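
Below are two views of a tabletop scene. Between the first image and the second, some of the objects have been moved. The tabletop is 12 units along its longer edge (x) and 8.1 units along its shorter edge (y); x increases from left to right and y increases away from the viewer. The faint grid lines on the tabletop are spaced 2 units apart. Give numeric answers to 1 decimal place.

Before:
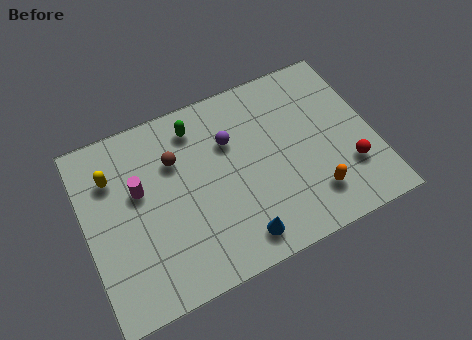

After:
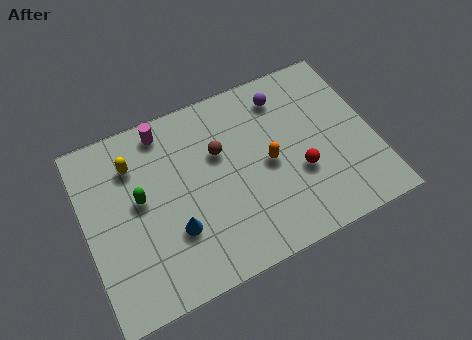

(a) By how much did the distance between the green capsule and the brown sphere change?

+2.0

Before: roughly 1.5 units apart; after: 3.5. That's 2.0 units further apart.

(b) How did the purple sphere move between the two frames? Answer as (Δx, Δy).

(2.4, 1.1)

The purple sphere started near (6.2, 5.5) and ended near (8.6, 6.6).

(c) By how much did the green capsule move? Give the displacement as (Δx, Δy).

(-2.6, -2.2)

From the two frames, the green capsule sits at roughly (4.9, 6.7) before and (2.3, 4.5) after.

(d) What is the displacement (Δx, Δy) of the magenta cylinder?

(1.3, 2.2)

The magenta cylinder was at about (2.3, 4.9) and moved to about (3.6, 7.1).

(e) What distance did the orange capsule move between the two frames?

2.6

From (9.2, 1.8) to (7.6, 3.9), the orange capsule covered √(1.6² + 2.1²) ≈ 2.6 units.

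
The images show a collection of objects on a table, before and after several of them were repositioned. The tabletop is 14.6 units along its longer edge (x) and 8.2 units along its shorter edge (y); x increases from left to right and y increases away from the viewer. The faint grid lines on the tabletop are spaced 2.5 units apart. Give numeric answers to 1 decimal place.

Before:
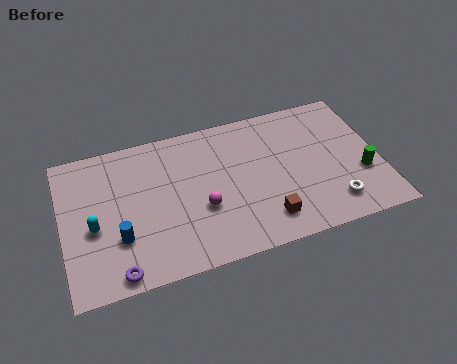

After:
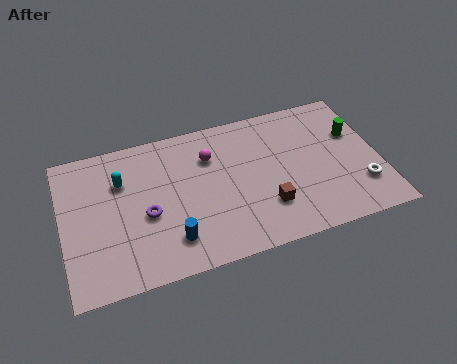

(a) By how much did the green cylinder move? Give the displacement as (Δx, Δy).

(-0.1, 2.4)

The green cylinder started near (13.7, 2.9) and ended near (13.6, 5.3).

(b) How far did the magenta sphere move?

2.9

The magenta sphere moved from about (6.3, 3.1) to (6.9, 5.9), a distance of √(0.6² + 2.8²) ≈ 2.9.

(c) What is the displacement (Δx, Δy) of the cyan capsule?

(1.4, 2.2)

The cyan capsule was at about (1.4, 3.5) and moved to about (2.8, 5.7).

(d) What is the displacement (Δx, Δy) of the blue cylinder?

(2.3, -0.8)

From the two frames, the blue cylinder sits at roughly (2.5, 2.6) before and (4.8, 1.8) after.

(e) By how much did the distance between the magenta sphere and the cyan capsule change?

-0.8

They were about 4.9 units apart before and 4.1 after — 0.8 units closer together.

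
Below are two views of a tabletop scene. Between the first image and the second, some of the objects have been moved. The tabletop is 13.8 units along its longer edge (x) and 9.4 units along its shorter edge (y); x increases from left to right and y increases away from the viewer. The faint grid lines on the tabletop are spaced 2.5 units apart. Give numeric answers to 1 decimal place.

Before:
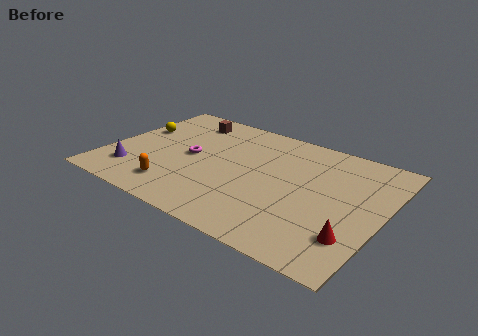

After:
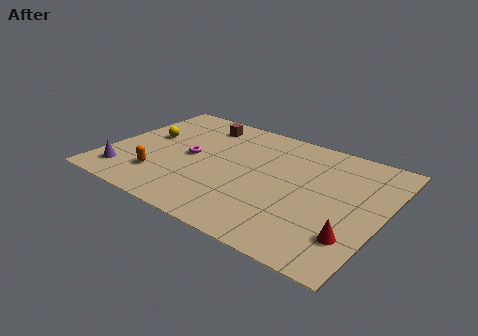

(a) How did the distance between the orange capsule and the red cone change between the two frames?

+0.9

The distance was about 8.8 in the first image and 9.7 in the second, so they moved 0.9 units further apart.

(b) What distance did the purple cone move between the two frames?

0.5

The purple cone moved from about (1.6, 2.1) to (1.3, 1.7), a distance of √(0.3² + 0.4²) ≈ 0.5.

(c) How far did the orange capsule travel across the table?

1.0

From (3.9, 1.8) to (3.0, 2.3), the orange capsule covered √(0.9² + 0.5²) ≈ 1.0 units.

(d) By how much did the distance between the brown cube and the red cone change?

-0.7

They were about 10.9 units apart before and 10.2 after — 0.7 units closer together.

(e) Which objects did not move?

the magenta torus and the red cone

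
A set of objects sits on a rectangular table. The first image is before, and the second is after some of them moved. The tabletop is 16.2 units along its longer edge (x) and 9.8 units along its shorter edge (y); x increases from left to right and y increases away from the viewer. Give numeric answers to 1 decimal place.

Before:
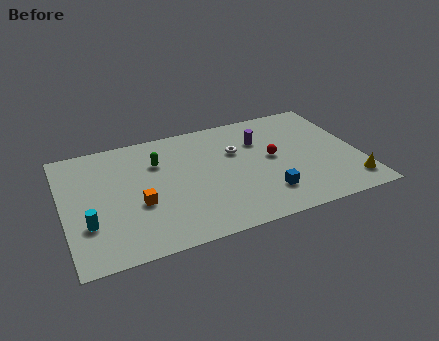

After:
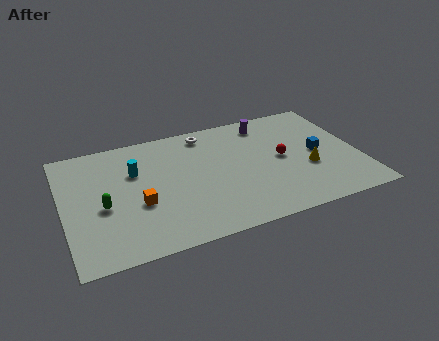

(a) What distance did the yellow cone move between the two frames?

2.9

The yellow cone moved from about (15.4, 1.7) to (13.3, 3.7), a distance of √(2.1² + 2.0²) ≈ 2.9.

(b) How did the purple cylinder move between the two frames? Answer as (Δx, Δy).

(0.5, 1.4)

The purple cylinder started near (11.0, 6.9) and ended near (11.5, 8.3).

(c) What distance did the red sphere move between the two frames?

0.5

From (11.5, 5.2) to (12.0, 5.0), the red sphere covered √(0.5² + 0.2²) ≈ 0.5 units.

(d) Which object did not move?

the orange cube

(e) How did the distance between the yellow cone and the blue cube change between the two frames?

-3.3

The distance was about 4.6 in the first image and 1.3 in the second, so they moved 3.3 units closer together.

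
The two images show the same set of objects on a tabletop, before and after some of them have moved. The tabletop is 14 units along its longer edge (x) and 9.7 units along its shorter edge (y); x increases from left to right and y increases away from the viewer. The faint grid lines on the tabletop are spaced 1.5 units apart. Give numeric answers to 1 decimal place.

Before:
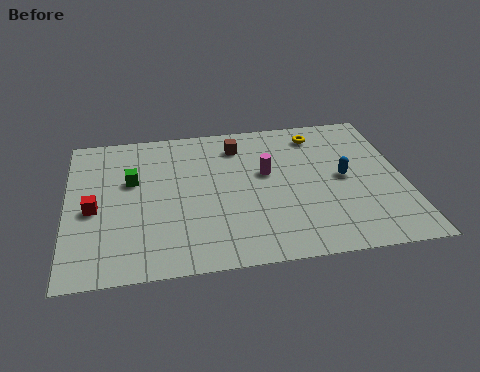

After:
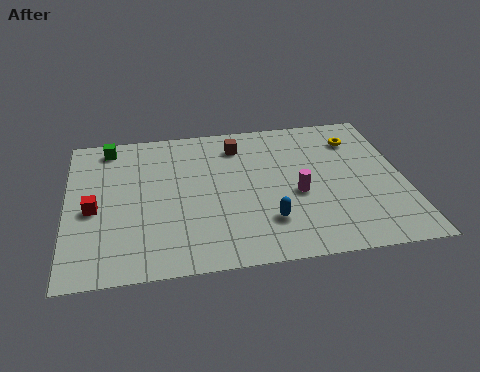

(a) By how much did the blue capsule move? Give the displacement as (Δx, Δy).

(-3.3, -2.4)

The blue capsule was at about (11.5, 4.9) and moved to about (8.2, 2.5).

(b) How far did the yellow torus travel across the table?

1.7

From (10.6, 8.1) to (12.2, 7.5), the yellow torus covered √(1.6² + 0.6²) ≈ 1.7 units.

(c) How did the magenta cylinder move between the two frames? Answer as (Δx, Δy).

(1.2, -1.6)

From the two frames, the magenta cylinder sits at roughly (8.3, 5.7) before and (9.5, 4.1) after.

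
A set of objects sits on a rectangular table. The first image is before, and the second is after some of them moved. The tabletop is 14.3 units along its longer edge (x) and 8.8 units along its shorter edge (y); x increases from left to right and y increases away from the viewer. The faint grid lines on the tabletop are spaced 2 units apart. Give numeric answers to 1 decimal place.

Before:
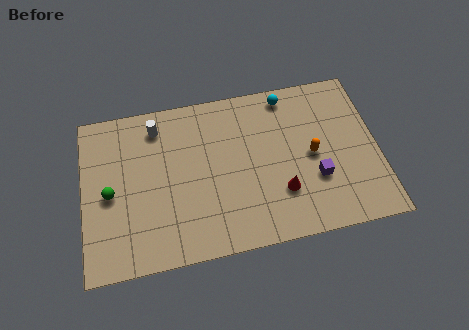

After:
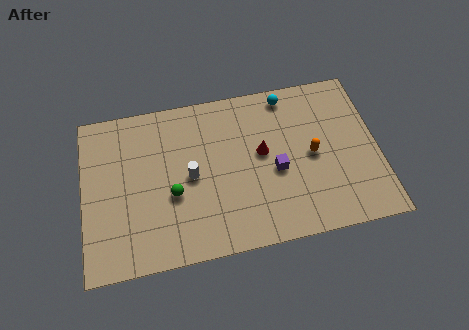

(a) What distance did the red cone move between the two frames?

2.4

From (9.5, 2.6) to (8.7, 4.9), the red cone covered √(0.8² + 2.3²) ≈ 2.4 units.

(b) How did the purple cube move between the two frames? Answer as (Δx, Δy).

(-1.9, 0.8)

The purple cube started near (11.2, 3.0) and ended near (9.3, 3.8).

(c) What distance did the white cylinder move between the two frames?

3.4

The white cylinder moved from about (3.7, 7.3) to (5.2, 4.3), a distance of √(1.5² + 3.0²) ≈ 3.4.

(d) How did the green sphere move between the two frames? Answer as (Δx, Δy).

(3.0, -0.6)

The green sphere was at about (1.3, 4.1) and moved to about (4.3, 3.5).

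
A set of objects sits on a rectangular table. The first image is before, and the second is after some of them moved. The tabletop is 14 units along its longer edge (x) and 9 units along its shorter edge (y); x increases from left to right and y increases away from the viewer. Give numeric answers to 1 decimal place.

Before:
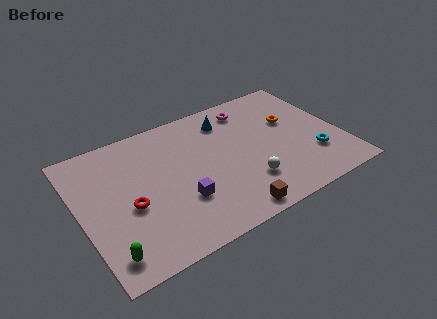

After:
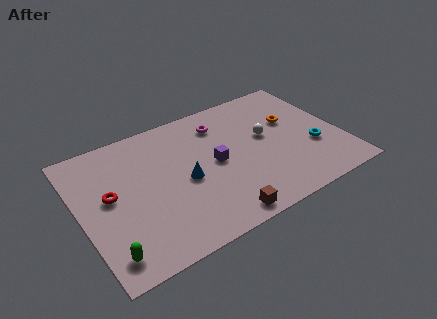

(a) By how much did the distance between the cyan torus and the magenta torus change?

+0.4

Before: roughly 5.6 units apart; after: 6.0. That's 0.4 units further apart.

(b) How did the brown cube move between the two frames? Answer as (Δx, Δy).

(-0.6, 0.0)

The brown cube started near (7.4, 0.9) and ended near (6.8, 0.9).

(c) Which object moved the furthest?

the blue cone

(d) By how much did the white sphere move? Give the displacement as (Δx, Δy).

(1.5, 2.7)

The white sphere was at about (8.6, 2.4) and moved to about (10.1, 5.1).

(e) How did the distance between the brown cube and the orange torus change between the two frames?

+0.4

Before: roughly 6.3 units apart; after: 6.7. That's 0.4 units further apart.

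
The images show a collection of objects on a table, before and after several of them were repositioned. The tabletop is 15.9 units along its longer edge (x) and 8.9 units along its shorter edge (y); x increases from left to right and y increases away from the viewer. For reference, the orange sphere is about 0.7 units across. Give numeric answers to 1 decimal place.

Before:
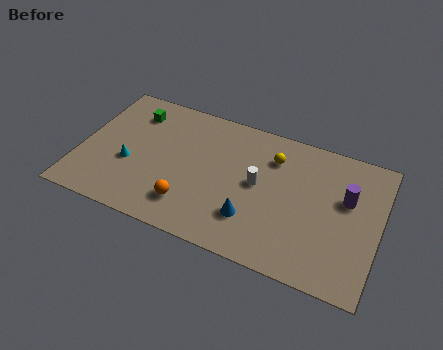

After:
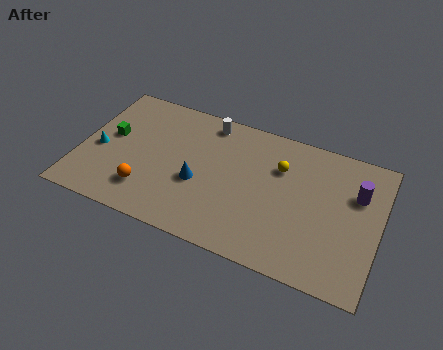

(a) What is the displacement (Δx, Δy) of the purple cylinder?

(0.5, 0.5)

The purple cylinder started near (14.1, 5.5) and ended near (14.6, 6.0).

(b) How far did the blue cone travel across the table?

3.2

From (9.4, 2.4) to (6.4, 3.6), the blue cone covered √(3.0² + 1.2²) ≈ 3.2 units.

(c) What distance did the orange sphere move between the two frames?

2.3

From (6.1, 2.0) to (3.8, 2.1), the orange sphere covered √(2.3² + 0.1²) ≈ 2.3 units.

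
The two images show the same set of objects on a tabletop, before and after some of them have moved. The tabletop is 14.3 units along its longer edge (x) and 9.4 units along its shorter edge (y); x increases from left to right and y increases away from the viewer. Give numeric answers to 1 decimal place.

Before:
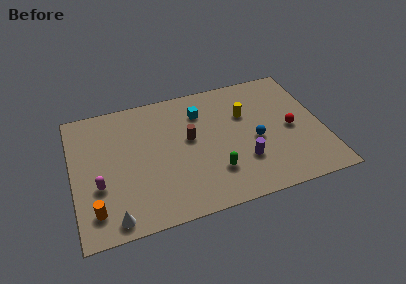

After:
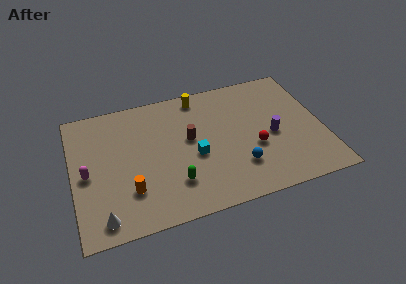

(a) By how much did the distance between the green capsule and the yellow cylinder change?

+1.9

The distance was about 4.3 in the first image and 6.2 in the second, so they moved 1.9 units further apart.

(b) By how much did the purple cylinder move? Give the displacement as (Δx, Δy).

(1.8, 1.4)

The purple cylinder started near (9.6, 2.8) and ended near (11.4, 4.2).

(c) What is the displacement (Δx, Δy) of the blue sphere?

(-1.1, -1.6)

The blue sphere started near (10.4, 4.1) and ended near (9.3, 2.5).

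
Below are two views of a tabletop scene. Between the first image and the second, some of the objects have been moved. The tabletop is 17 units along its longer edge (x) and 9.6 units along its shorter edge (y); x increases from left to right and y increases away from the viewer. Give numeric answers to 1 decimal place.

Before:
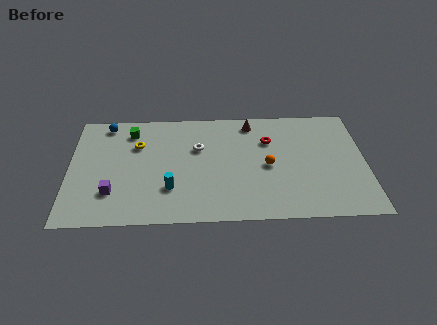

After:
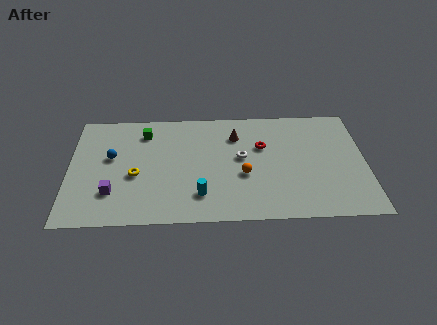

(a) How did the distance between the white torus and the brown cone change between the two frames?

-1.8

Before: roughly 3.7 units apart; after: 1.9. That's 1.8 units closer together.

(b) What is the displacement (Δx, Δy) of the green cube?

(0.8, -0.1)

The green cube started near (3.5, 7.8) and ended near (4.3, 7.7).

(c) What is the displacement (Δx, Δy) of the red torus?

(-0.4, -0.5)

From the two frames, the red torus sits at roughly (11.5, 6.7) before and (11.1, 6.2) after.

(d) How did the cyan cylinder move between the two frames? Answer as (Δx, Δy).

(1.7, -0.6)

The cyan cylinder was at about (5.8, 2.8) and moved to about (7.5, 2.2).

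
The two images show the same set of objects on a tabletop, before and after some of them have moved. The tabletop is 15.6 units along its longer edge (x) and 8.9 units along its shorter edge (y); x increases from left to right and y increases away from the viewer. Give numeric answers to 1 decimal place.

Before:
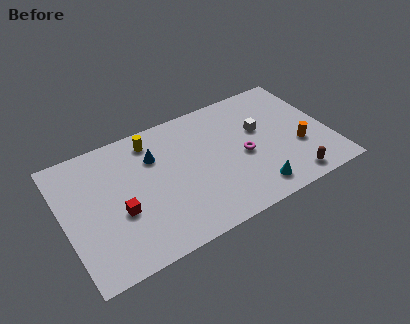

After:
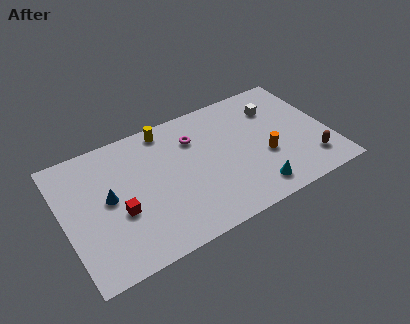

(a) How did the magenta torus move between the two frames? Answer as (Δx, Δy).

(-2.6, 2.5)

The magenta torus started near (10.5, 4.0) and ended near (7.9, 6.5).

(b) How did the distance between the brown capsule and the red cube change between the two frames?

+1.1

Before: roughly 10.1 units apart; after: 11.2. That's 1.1 units further apart.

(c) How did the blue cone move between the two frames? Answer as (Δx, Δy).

(-2.9, -1.6)

The blue cone started near (5.5, 6.3) and ended near (2.6, 4.7).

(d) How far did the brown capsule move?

1.5

The brown capsule was near (12.9, 1.1) before and (14.2, 1.9) after, so it travelled √(1.3² + 0.8²) ≈ 1.5 units.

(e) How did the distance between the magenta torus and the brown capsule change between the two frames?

+4.0

Before: roughly 3.8 units apart; after: 7.8. That's 4.0 units further apart.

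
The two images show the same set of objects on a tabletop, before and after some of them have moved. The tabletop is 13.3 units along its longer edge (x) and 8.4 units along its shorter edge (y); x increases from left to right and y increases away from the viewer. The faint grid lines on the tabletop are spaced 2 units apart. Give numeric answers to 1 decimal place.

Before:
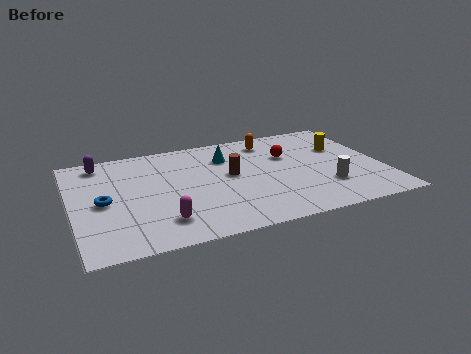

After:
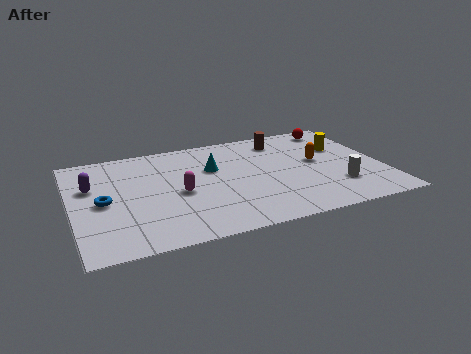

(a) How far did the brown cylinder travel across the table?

3.4

From (6.8, 4.6) to (9.3, 6.9), the brown cylinder covered √(2.5² + 2.3²) ≈ 3.4 units.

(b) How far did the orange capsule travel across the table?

3.0

The orange capsule moved from about (8.8, 7.0) to (10.6, 4.6), a distance of √(1.8² + 2.4²) ≈ 3.0.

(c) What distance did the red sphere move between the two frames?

3.0

The red sphere was near (9.4, 5.5) before and (11.8, 7.3) after, so it travelled √(2.4² + 1.8²) ≈ 3.0 units.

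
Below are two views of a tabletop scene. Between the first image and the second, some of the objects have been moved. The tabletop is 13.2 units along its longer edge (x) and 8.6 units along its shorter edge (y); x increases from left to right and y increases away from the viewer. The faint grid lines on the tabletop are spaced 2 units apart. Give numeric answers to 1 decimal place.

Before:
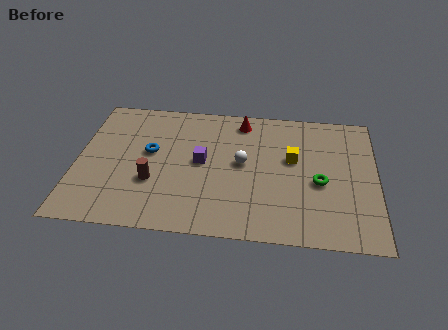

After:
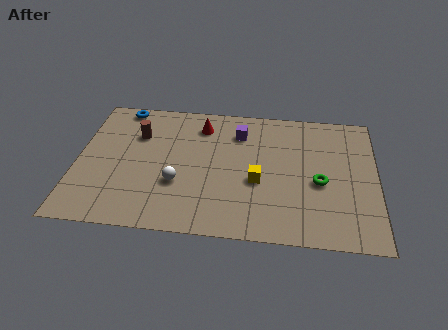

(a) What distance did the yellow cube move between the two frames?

2.2

The yellow cube was near (9.5, 5.1) before and (8.0, 3.5) after, so it travelled √(1.5² + 1.6²) ≈ 2.2 units.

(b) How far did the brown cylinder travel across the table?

3.1

The brown cylinder moved from about (3.4, 3.0) to (2.6, 6.0), a distance of √(0.8² + 3.0²) ≈ 3.1.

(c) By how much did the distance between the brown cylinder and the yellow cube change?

-0.5

The distance was about 6.5 in the first image and 6.0 in the second, so they moved 0.5 units closer together.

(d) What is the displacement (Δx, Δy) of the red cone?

(-1.8, -0.5)

The red cone was at about (7.2, 7.4) and moved to about (5.4, 6.9).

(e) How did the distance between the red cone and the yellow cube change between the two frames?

+1.0

The distance was about 3.3 in the first image and 4.3 in the second, so they moved 1.0 units further apart.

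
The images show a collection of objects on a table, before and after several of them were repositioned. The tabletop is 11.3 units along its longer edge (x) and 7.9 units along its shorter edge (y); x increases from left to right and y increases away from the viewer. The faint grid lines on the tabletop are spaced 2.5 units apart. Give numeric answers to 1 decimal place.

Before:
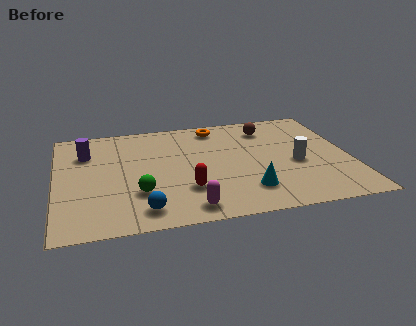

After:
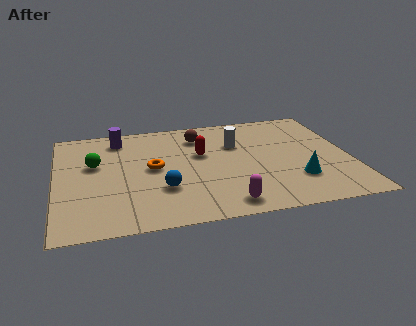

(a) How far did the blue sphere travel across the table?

1.5

From (3.2, 1.2) to (4.0, 2.5), the blue sphere covered √(0.8² + 1.3²) ≈ 1.5 units.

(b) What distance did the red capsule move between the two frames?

2.6

The red capsule moved from about (4.9, 2.3) to (5.6, 4.8), a distance of √(0.7² + 2.5²) ≈ 2.6.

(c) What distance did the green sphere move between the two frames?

2.9

The green sphere moved from about (3.1, 2.4) to (1.5, 4.8), a distance of √(1.6² + 2.4²) ≈ 2.9.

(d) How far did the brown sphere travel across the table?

2.7

The brown sphere moved from about (8.3, 6.3) to (5.6, 6.2), a distance of √(2.7² + 0.1²) ≈ 2.7.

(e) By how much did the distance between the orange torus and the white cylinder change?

-1.0

Before: roughly 4.5 units apart; after: 3.5. That's 1.0 units closer together.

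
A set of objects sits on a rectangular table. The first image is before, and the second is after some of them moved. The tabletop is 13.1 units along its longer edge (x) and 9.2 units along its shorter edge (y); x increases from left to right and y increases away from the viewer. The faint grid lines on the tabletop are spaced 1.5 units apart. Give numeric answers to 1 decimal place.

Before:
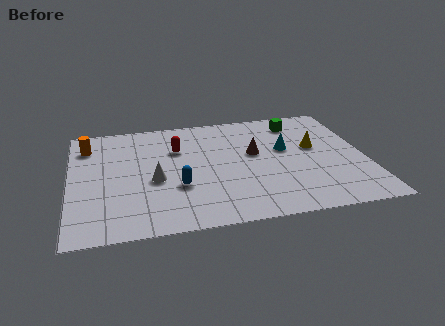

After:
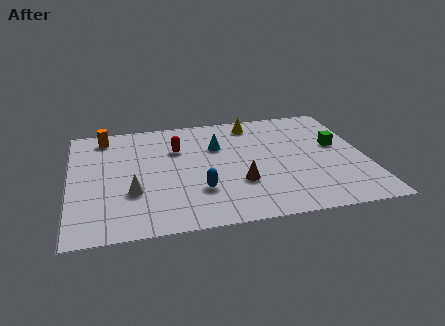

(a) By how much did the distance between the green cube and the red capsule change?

+1.5

They were about 5.7 units apart before and 7.2 after — 1.5 units further apart.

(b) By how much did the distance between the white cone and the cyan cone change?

-1.1

Before: roughly 6.1 units apart; after: 5.0. That's 1.1 units closer together.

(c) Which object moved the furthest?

the yellow cone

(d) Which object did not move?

the red capsule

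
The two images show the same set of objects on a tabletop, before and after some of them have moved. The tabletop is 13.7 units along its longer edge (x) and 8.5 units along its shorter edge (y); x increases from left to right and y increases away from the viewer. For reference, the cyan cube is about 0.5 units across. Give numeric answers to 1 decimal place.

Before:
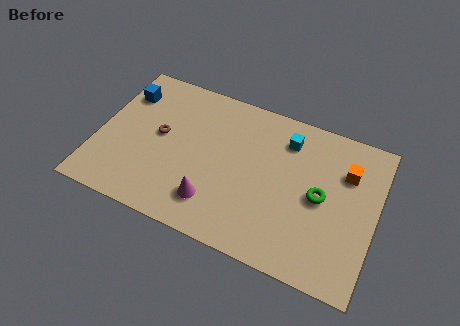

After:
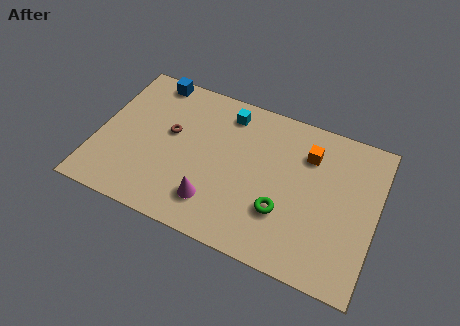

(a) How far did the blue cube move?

1.8

From (1.0, 6.4) to (2.2, 7.7), the blue cube covered √(1.2² + 1.3²) ≈ 1.8 units.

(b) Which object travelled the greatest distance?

the cyan cube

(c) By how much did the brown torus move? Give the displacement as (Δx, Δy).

(0.5, 0.3)

The brown torus was at about (3.0, 4.6) and moved to about (3.5, 4.9).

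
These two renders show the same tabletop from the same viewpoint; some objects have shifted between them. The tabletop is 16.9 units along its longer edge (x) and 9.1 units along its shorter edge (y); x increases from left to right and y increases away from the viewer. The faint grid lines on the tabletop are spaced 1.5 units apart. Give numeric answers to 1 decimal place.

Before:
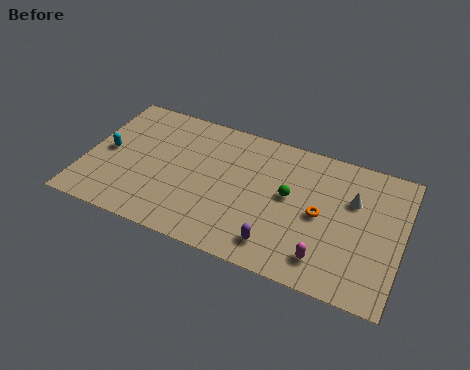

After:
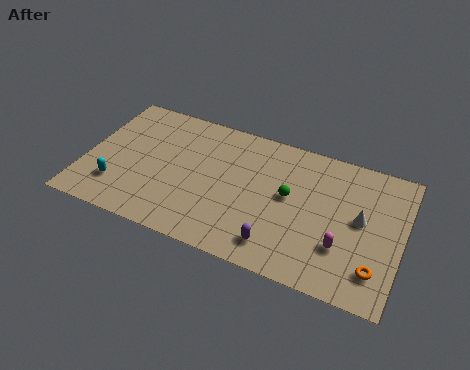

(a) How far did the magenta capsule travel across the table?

1.4

The magenta capsule moved from about (13.1, 1.7) to (13.9, 2.8), a distance of √(0.8² + 1.1²) ≈ 1.4.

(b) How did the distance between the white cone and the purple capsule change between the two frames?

-0.4

Before: roughly 5.7 units apart; after: 5.3. That's 0.4 units closer together.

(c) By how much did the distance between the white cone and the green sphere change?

+0.4

They were about 3.4 units apart before and 3.8 after — 0.4 units further apart.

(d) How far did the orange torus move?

3.9

From (12.6, 4.4) to (15.7, 2.0), the orange torus covered √(3.1² + 2.4²) ≈ 3.9 units.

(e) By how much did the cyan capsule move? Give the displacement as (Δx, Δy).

(0.8, -2.2)

The cyan capsule started near (1.1, 4.5) and ended near (1.9, 2.3).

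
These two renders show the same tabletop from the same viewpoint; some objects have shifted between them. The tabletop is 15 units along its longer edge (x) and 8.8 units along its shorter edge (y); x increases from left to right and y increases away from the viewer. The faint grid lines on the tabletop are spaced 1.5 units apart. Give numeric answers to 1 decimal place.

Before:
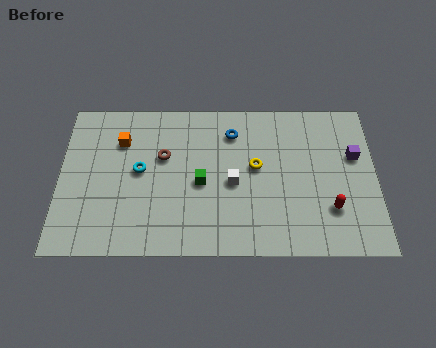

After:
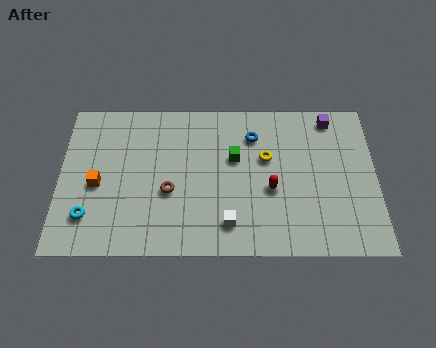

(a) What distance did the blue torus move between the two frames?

1.0

The blue torus moved from about (8.2, 6.9) to (9.2, 6.7), a distance of √(1.0² + 0.2²) ≈ 1.0.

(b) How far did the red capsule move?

3.0

The red capsule was near (12.8, 2.5) before and (10.0, 3.6) after, so it travelled √(2.8² + 1.1²) ≈ 3.0 units.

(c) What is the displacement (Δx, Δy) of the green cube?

(1.6, 1.4)

The green cube was at about (6.7, 4.0) and moved to about (8.3, 5.4).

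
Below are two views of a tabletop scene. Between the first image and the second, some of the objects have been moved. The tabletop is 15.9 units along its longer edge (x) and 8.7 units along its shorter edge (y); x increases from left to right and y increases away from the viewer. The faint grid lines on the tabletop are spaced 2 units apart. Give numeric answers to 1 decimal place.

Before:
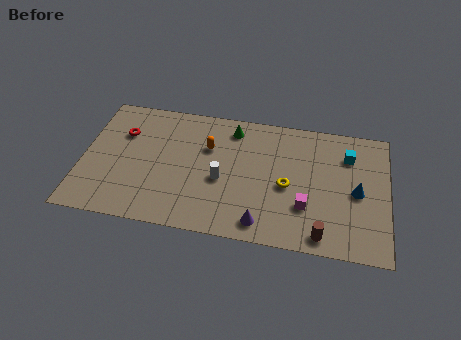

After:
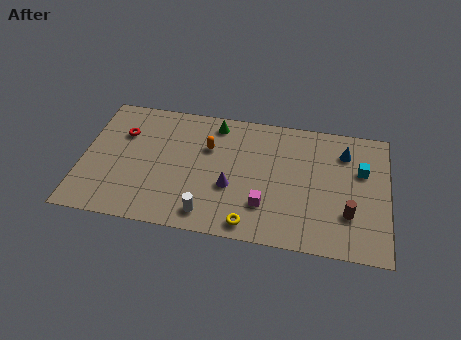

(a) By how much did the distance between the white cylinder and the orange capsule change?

+2.3

Before: roughly 2.2 units apart; after: 4.5. That's 2.3 units further apart.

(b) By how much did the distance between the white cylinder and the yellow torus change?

-1.2

Before: roughly 3.4 units apart; after: 2.2. That's 1.2 units closer together.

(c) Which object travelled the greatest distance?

the yellow torus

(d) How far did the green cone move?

0.9

The green cone moved from about (7.7, 7.3) to (6.8, 7.5), a distance of √(0.9² + 0.2²) ≈ 0.9.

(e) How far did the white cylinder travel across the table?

2.5

From (7.3, 3.7) to (6.7, 1.3), the white cylinder covered √(0.6² + 2.4²) ≈ 2.5 units.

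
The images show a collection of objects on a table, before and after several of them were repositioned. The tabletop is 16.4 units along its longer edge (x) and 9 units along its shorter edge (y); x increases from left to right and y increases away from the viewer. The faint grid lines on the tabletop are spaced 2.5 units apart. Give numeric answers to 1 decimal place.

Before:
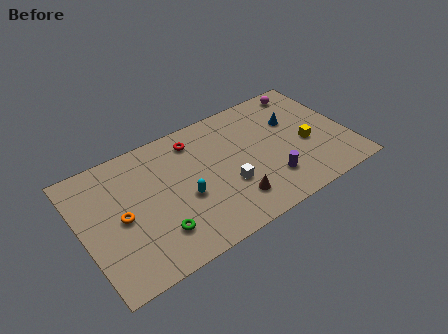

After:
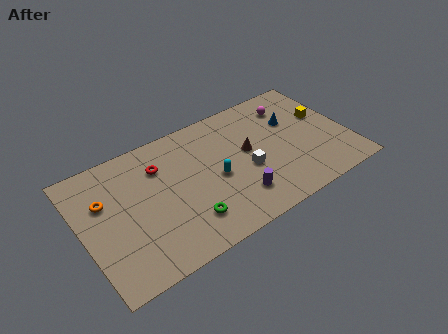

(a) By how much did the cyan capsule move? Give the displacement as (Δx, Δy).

(2.0, 0.4)

The cyan capsule started near (6.1, 3.7) and ended near (8.1, 4.1).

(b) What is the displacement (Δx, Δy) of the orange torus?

(-0.8, 1.6)

The orange torus was at about (2.3, 4.3) and moved to about (1.5, 5.9).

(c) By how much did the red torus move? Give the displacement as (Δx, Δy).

(-2.3, -0.8)

From the two frames, the red torus sits at roughly (7.3, 7.4) before and (5.0, 6.6) after.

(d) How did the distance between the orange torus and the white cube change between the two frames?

+2.3

The distance was about 6.5 in the first image and 8.8 in the second, so they moved 2.3 units further apart.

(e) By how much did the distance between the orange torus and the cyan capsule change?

+3.0

The distance was about 3.8 in the first image and 6.8 in the second, so they moved 3.0 units further apart.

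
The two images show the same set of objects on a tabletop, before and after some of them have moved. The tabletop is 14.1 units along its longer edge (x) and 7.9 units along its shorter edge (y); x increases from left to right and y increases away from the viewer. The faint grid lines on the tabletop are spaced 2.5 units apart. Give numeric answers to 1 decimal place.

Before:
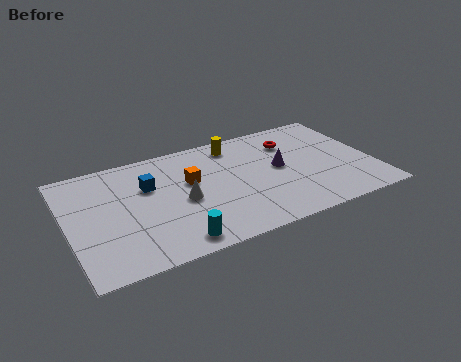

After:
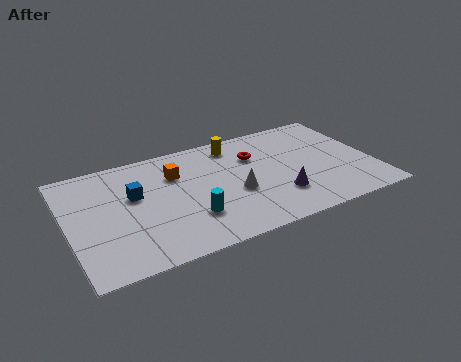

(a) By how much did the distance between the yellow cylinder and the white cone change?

-0.7

Before: roughly 4.2 units apart; after: 3.5. That's 0.7 units closer together.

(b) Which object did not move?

the yellow cylinder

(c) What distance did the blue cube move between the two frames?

0.8

The blue cube was near (3.8, 5.2) before and (3.1, 4.8) after, so it travelled √(0.7² + 0.4²) ≈ 0.8 units.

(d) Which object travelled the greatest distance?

the white cone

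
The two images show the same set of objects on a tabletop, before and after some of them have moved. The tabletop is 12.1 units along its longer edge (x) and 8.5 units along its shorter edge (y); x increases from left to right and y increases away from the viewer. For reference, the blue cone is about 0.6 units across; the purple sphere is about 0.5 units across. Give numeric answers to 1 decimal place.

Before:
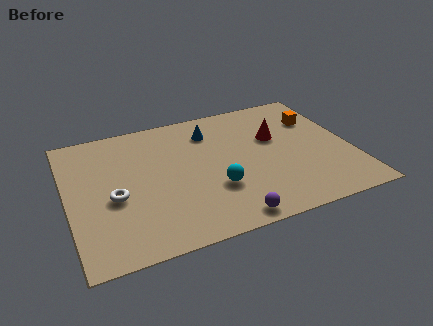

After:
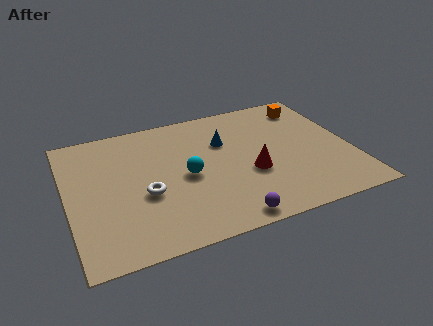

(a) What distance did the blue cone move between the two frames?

1.0

From (6.3, 6.6) to (6.8, 5.7), the blue cone covered √(0.5² + 0.9²) ≈ 1.0 units.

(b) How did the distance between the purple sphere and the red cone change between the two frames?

-2.4

They were about 5.2 units apart before and 2.8 after — 2.4 units closer together.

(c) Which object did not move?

the purple sphere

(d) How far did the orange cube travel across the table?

1.0

From (10.9, 6.0) to (10.7, 7.0), the orange cube covered √(0.2² + 1.0²) ≈ 1.0 units.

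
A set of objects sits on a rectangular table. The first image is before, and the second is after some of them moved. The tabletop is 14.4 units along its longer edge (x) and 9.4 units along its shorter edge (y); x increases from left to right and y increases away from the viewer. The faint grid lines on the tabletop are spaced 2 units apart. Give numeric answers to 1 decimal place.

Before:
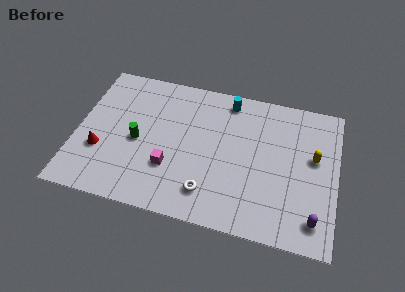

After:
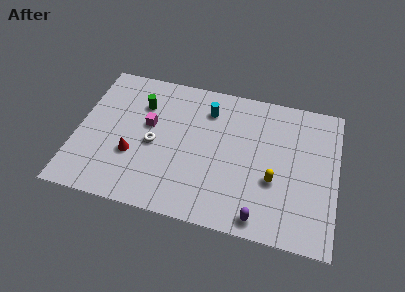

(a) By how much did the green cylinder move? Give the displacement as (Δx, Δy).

(0.0, 2.5)

The green cylinder started near (3.4, 4.3) and ended near (3.4, 6.8).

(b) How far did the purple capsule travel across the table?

3.0

The purple capsule moved from about (13.3, 1.6) to (10.4, 1.0), a distance of √(2.9² + 0.6²) ≈ 3.0.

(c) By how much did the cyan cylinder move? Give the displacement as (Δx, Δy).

(-1.1, -0.9)

From the two frames, the cyan cylinder sits at roughly (8.2, 8.2) before and (7.1, 7.3) after.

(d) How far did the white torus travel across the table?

4.0

From (7.5, 1.9) to (4.3, 4.3), the white torus covered √(3.2² + 2.4²) ≈ 4.0 units.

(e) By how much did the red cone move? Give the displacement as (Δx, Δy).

(1.8, 0.1)

The red cone was at about (1.4, 3.2) and moved to about (3.2, 3.3).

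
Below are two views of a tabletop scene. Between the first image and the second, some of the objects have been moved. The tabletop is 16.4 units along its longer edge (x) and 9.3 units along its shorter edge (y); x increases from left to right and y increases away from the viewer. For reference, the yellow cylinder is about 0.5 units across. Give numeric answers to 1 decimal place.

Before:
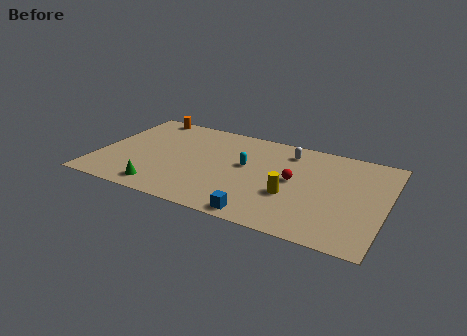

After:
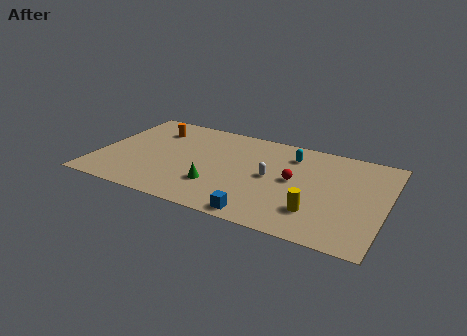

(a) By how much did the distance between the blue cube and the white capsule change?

-2.9

The distance was about 6.7 in the first image and 3.8 in the second, so they moved 2.9 units closer together.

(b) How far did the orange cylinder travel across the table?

1.6

From (2.1, 8.5) to (2.8, 7.1), the orange cylinder covered √(0.7² + 1.4²) ≈ 1.6 units.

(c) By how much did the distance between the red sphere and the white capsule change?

-1.5

Before: roughly 2.8 units apart; after: 1.3. That's 1.5 units closer together.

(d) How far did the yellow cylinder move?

1.8

The yellow cylinder moved from about (11.2, 3.4) to (12.7, 2.4), a distance of √(1.5² + 1.0²) ≈ 1.8.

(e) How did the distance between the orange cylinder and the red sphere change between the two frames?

-1.1

They were about 9.8 units apart before and 8.7 after — 1.1 units closer together.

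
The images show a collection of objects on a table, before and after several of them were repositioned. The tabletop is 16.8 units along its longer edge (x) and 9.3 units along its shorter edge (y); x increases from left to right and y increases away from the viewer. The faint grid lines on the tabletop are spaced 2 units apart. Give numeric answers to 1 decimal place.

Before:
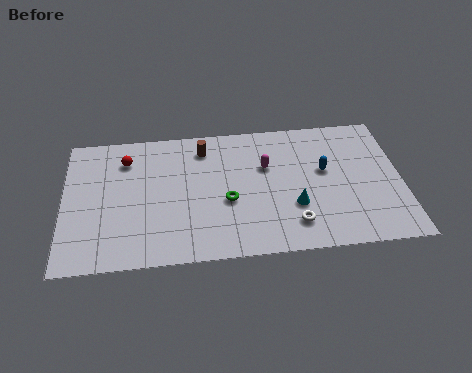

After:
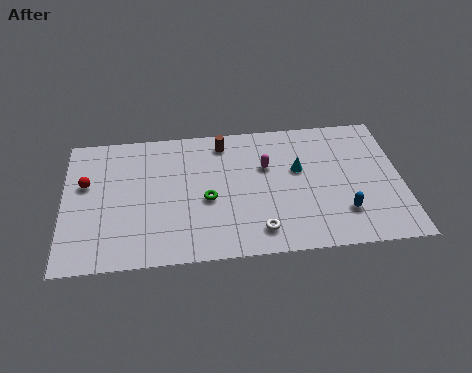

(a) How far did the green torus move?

1.0

The green torus was near (8.1, 3.8) before and (7.1, 4.0) after, so it travelled √(1.0² + 0.2²) ≈ 1.0 units.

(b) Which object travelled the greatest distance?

the blue capsule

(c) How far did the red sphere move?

2.5

From (3.1, 7.2) to (1.1, 5.7), the red sphere covered √(2.0² + 1.5²) ≈ 2.5 units.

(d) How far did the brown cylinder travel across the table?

1.0

From (7.0, 7.6) to (8.0, 7.9), the brown cylinder covered √(1.0² + 0.3²) ≈ 1.0 units.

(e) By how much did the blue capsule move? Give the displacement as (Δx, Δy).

(0.8, -3.0)

From the two frames, the blue capsule sits at roughly (13.0, 5.4) before and (13.8, 2.4) after.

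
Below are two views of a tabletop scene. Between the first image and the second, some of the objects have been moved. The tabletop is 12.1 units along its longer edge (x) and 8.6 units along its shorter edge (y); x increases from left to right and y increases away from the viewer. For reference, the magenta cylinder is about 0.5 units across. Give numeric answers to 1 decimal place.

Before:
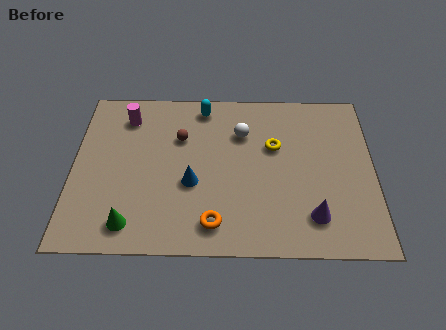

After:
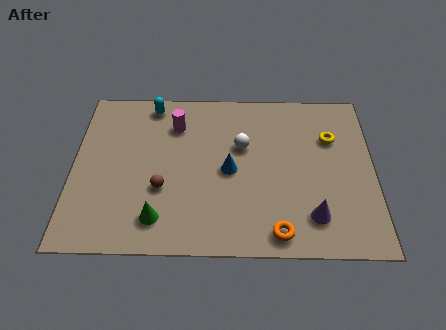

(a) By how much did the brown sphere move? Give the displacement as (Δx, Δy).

(-0.7, -2.7)

The brown sphere started near (4.3, 5.8) and ended near (3.6, 3.1).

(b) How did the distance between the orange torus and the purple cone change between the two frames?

-2.3

Before: roughly 3.9 units apart; after: 1.6. That's 2.3 units closer together.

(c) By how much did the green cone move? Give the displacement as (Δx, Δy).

(1.1, 0.3)

From the two frames, the green cone sits at roughly (2.4, 1.3) before and (3.5, 1.6) after.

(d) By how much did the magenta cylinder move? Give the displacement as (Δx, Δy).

(2.0, -0.4)

From the two frames, the magenta cylinder sits at roughly (2.1, 6.9) before and (4.1, 6.5) after.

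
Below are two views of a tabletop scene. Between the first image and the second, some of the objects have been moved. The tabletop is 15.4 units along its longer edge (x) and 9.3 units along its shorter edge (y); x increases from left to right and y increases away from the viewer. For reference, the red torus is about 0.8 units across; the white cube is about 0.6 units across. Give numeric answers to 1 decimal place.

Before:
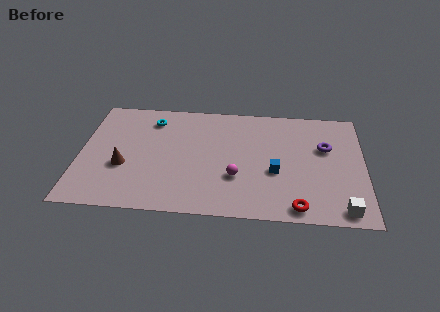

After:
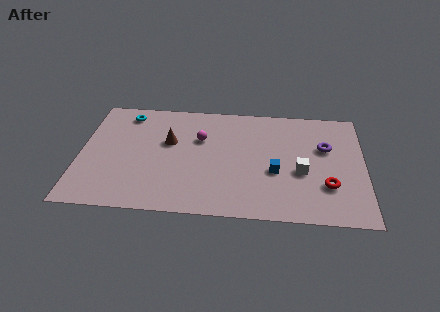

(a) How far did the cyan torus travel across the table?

1.5

The cyan torus moved from about (3.8, 7.5) to (2.4, 7.9), a distance of √(1.4² + 0.4²) ≈ 1.5.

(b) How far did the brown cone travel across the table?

3.3

The brown cone was near (2.4, 3.5) before and (4.8, 5.7) after, so it travelled √(2.4² + 2.2²) ≈ 3.3 units.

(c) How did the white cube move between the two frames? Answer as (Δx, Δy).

(-2.2, 2.8)

The white cube was at about (14.2, 1.0) and moved to about (12.0, 3.8).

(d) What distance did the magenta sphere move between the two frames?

3.6

The magenta sphere was near (8.5, 3.1) before and (6.5, 6.1) after, so it travelled √(2.0² + 3.0²) ≈ 3.6 units.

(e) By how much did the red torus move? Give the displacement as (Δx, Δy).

(1.6, 1.8)

The red torus started near (11.8, 1.0) and ended near (13.4, 2.8).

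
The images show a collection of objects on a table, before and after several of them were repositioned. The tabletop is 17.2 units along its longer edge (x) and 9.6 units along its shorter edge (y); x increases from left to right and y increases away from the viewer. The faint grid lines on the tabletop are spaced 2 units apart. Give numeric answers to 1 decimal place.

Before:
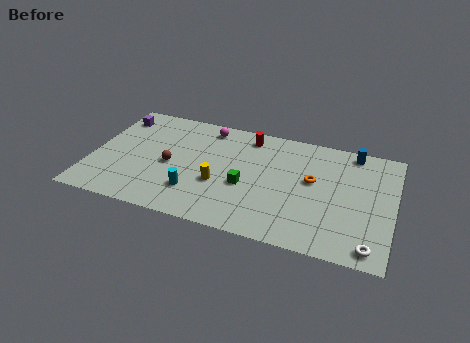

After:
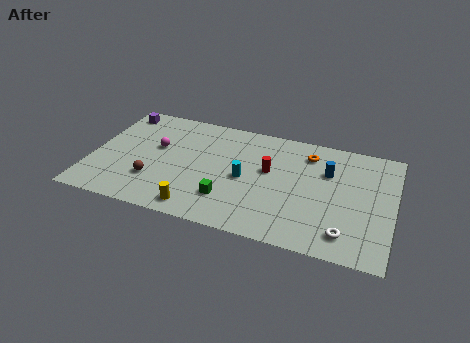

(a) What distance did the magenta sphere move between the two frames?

3.7

From (6.3, 8.3) to (3.6, 5.7), the magenta sphere covered √(2.7² + 2.6²) ≈ 3.7 units.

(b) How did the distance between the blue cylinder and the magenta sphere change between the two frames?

+1.4

They were about 8.4 units apart before and 9.8 after — 1.4 units further apart.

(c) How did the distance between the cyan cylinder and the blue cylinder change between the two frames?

-5.5

Before: roughly 10.5 units apart; after: 5.0. That's 5.5 units closer together.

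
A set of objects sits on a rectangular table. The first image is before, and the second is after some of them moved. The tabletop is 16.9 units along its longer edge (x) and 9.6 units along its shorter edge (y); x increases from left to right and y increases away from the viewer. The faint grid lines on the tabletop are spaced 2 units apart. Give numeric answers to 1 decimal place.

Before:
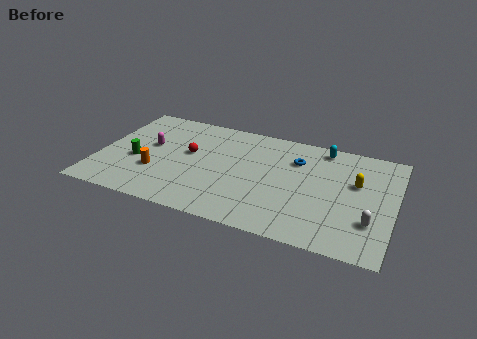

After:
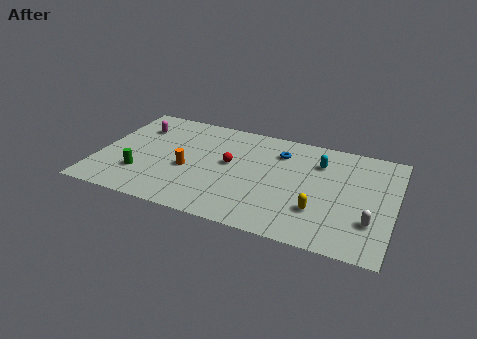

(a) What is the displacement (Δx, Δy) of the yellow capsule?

(-1.9, -3.1)

The yellow capsule started near (14.7, 5.9) and ended near (12.8, 2.8).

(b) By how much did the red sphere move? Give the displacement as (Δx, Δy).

(2.4, -0.2)

The red sphere started near (5.1, 5.5) and ended near (7.5, 5.3).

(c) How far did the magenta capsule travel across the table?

1.8

The magenta capsule moved from about (2.8, 5.5) to (1.9, 7.1), a distance of √(0.9² + 1.6²) ≈ 1.8.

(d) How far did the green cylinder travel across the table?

1.3

The green cylinder moved from about (2.2, 3.9) to (2.6, 2.7), a distance of √(0.4² + 1.2²) ≈ 1.3.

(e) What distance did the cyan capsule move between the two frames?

1.4

The cyan capsule moved from about (12.6, 8.5) to (12.5, 7.1), a distance of √(0.1² + 1.4²) ≈ 1.4.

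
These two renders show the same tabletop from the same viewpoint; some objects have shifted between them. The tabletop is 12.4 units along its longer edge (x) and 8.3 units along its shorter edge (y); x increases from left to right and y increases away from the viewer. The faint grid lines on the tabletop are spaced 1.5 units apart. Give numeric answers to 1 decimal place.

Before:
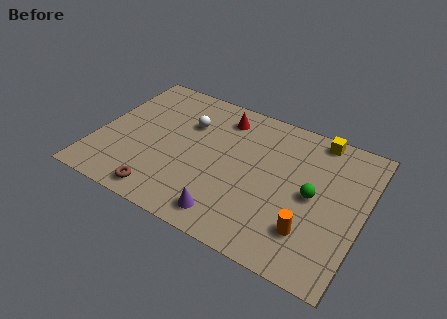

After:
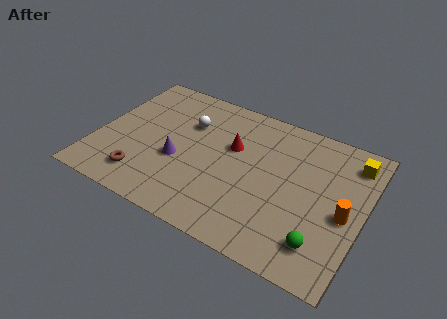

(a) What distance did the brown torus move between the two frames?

1.2

The brown torus moved from about (3.5, 1.0) to (2.5, 1.6), a distance of √(1.0² + 0.6²) ≈ 1.2.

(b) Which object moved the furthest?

the purple cone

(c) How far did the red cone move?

1.7

The red cone moved from about (5.5, 6.8) to (6.2, 5.2), a distance of √(0.7² + 1.6²) ≈ 1.7.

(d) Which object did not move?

the white sphere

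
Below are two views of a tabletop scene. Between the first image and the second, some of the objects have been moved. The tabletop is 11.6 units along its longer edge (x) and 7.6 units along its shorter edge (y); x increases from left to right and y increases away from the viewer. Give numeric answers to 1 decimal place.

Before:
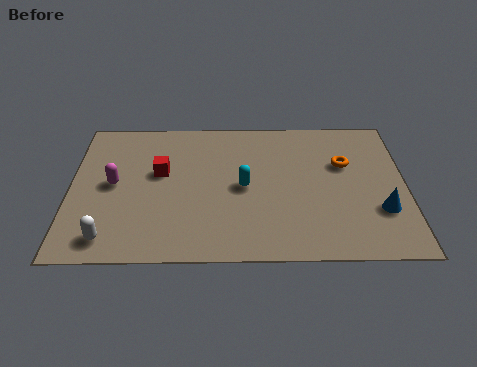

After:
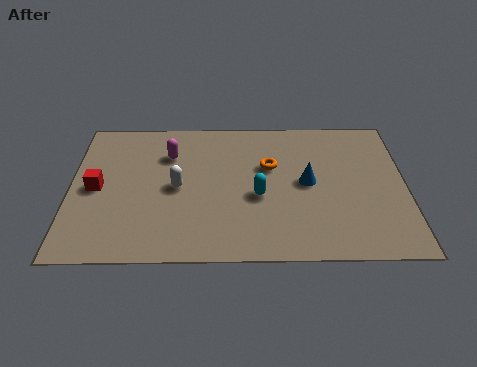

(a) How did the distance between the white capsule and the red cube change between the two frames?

-1.0

Before: roughly 3.8 units apart; after: 2.8. That's 1.0 units closer together.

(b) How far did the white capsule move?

3.5

From (1.4, 1.1) to (3.7, 3.7), the white capsule covered √(2.3² + 2.6²) ≈ 3.5 units.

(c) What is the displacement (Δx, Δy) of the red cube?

(-2.2, -0.8)

The red cube started near (3.1, 4.5) and ended near (0.9, 3.7).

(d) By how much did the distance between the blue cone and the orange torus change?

-1.2

Before: roughly 2.8 units apart; after: 1.6. That's 1.2 units closer together.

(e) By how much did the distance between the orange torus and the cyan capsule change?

-2.1

They were about 3.7 units apart before and 1.6 after — 2.1 units closer together.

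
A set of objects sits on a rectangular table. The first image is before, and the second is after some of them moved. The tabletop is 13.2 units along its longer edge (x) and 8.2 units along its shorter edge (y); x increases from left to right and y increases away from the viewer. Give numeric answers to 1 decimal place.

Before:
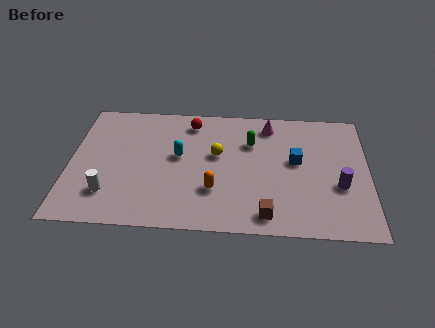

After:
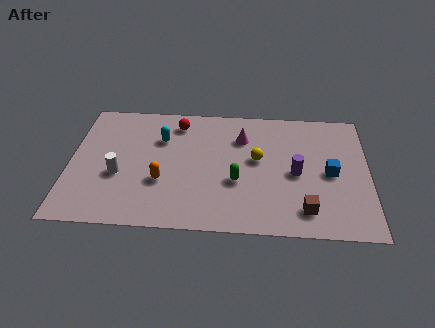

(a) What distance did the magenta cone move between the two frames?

1.5

The magenta cone was near (8.8, 6.9) before and (7.6, 6.0) after, so it travelled √(1.2² + 0.9²) ≈ 1.5 units.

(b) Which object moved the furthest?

the green capsule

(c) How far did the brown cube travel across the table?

1.7

The brown cube was near (8.7, 1.1) before and (10.4, 1.5) after, so it travelled √(1.7² + 0.4²) ≈ 1.7 units.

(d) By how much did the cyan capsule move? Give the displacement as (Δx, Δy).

(-0.8, 1.1)

From the two frames, the cyan capsule sits at roughly (4.8, 4.6) before and (4.0, 5.7) after.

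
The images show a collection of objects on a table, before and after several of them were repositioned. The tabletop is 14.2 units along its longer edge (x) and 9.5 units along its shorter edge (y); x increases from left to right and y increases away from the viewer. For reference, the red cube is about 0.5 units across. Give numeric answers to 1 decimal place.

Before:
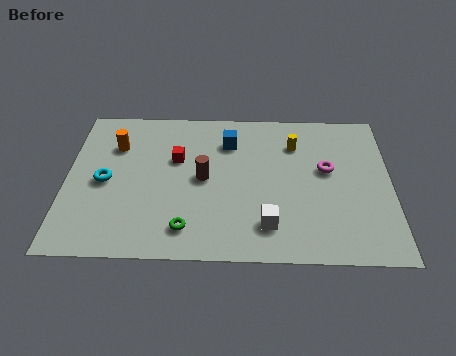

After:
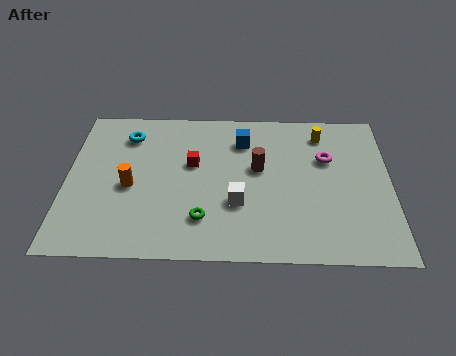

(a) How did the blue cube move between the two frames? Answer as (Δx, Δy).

(0.6, 0.1)

The blue cube was at about (7.1, 7.2) and moved to about (7.7, 7.3).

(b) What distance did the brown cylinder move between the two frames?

2.5

The brown cylinder moved from about (6.0, 4.8) to (8.4, 5.5), a distance of √(2.4² + 0.7²) ≈ 2.5.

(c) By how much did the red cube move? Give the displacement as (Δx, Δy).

(0.7, -0.3)

The red cube was at about (4.8, 6.0) and moved to about (5.5, 5.7).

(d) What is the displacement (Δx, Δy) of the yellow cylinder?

(1.2, 0.7)

The yellow cylinder started near (10.0, 7.1) and ended near (11.2, 7.8).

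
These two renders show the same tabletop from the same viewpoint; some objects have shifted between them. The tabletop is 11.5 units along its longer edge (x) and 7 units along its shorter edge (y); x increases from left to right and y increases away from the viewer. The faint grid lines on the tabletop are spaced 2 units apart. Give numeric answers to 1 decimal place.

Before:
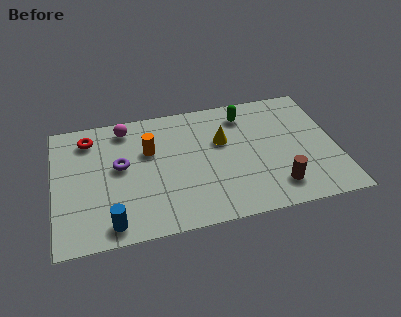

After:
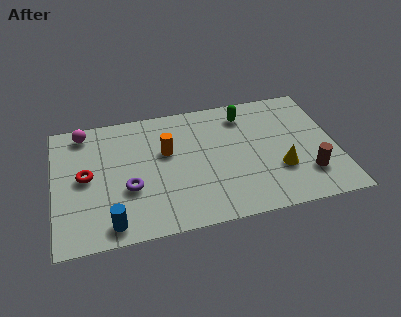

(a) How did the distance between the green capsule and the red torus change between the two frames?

+0.5

The distance was about 6.4 in the first image and 6.9 in the second, so they moved 0.5 units further apart.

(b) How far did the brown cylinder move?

1.4

The brown cylinder moved from about (8.9, 1.4) to (10.2, 1.8), a distance of √(1.3² + 0.4²) ≈ 1.4.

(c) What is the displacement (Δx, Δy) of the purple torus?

(0.3, -1.3)

The purple torus started near (2.7, 3.9) and ended near (3.0, 2.6).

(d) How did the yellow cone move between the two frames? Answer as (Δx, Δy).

(2.2, -2.1)

The yellow cone was at about (6.9, 4.4) and moved to about (9.1, 2.3).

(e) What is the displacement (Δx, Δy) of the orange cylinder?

(0.7, -0.2)

The orange cylinder started near (3.9, 4.5) and ended near (4.6, 4.3).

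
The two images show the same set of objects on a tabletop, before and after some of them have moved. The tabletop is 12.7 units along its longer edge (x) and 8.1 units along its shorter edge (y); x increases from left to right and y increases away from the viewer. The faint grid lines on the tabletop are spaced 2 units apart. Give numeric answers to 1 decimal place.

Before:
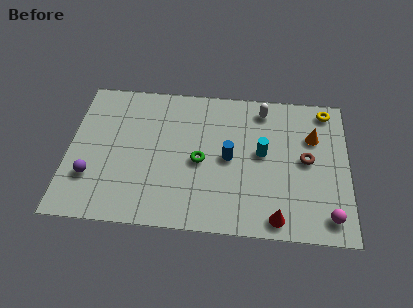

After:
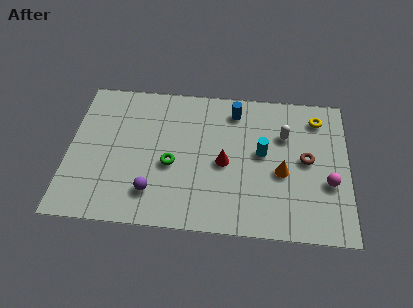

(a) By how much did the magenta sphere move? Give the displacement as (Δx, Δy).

(0.0, 1.8)

The magenta sphere started near (11.8, 1.2) and ended near (11.8, 3.0).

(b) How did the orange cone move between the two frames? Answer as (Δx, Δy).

(-1.4, -2.1)

The orange cone was at about (11.1, 5.5) and moved to about (9.7, 3.4).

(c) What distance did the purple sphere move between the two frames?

2.9

The purple sphere moved from about (1.1, 2.4) to (3.9, 1.8), a distance of √(2.8² + 0.6²) ≈ 2.9.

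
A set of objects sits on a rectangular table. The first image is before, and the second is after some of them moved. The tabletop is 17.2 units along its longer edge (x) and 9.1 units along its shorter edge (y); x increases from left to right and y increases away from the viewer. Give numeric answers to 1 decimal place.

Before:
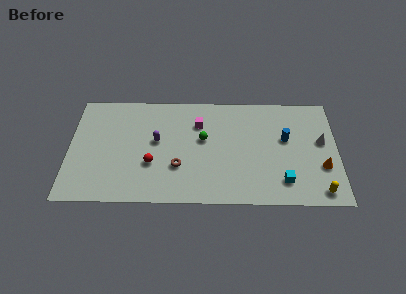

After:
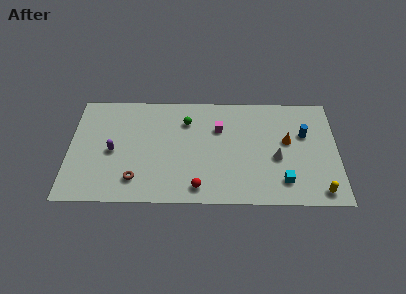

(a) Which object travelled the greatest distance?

the red sphere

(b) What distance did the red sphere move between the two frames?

3.6

The red sphere moved from about (5.3, 3.2) to (8.3, 1.3), a distance of √(3.0² + 1.9²) ≈ 3.6.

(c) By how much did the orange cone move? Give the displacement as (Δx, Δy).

(-2.2, 2.1)

The orange cone was at about (16.2, 3.1) and moved to about (14.0, 5.2).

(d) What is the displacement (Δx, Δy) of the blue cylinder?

(1.2, 0.4)

The blue cylinder was at about (13.9, 5.4) and moved to about (15.1, 5.8).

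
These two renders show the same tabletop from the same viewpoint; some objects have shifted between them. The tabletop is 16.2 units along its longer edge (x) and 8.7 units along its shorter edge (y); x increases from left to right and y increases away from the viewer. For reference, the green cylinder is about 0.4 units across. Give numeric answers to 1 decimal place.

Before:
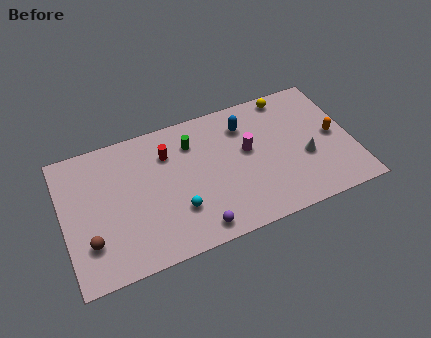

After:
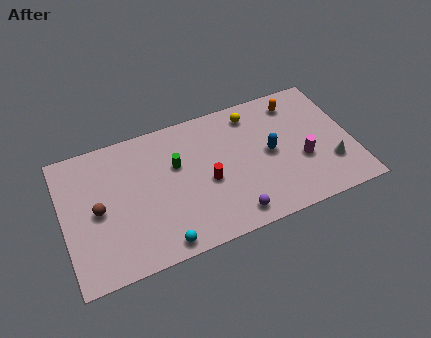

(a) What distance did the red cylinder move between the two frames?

3.3

The red cylinder was near (6.0, 6.4) before and (8.0, 3.8) after, so it travelled √(2.0² + 2.6²) ≈ 3.3 units.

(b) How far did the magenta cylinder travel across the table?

3.4

The magenta cylinder was near (10.4, 5.0) before and (13.3, 3.3) after, so it travelled √(2.9² + 1.7²) ≈ 3.4 units.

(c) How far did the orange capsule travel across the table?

3.4

From (15.2, 4.3) to (13.4, 7.2), the orange capsule covered √(1.8² + 2.9²) ≈ 3.4 units.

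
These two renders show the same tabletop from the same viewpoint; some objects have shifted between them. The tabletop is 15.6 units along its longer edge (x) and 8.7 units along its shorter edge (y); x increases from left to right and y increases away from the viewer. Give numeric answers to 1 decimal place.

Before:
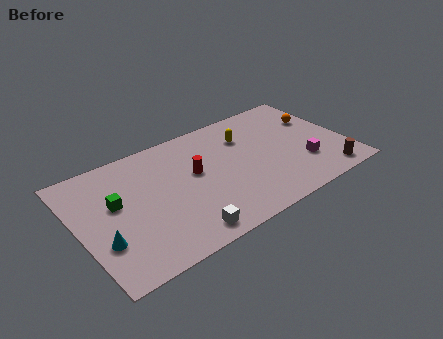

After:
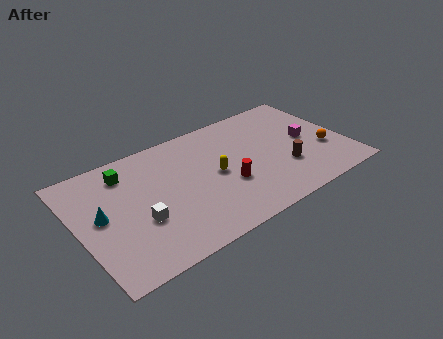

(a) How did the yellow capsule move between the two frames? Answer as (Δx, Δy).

(-2.2, -2.0)

From the two frames, the yellow capsule sits at roughly (10.1, 6.3) before and (7.9, 4.3) after.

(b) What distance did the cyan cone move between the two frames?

1.8

The cyan cone moved from about (1.1, 2.8) to (1.3, 4.6), a distance of √(0.2² + 1.8²) ≈ 1.8.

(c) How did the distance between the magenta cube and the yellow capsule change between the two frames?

+1.0

Before: roughly 4.6 units apart; after: 5.6. That's 1.0 units further apart.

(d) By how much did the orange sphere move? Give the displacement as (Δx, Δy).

(-0.1, -2.7)

The orange sphere was at about (14.4, 5.8) and moved to about (14.3, 3.1).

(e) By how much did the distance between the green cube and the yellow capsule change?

-2.5

Before: roughly 8.0 units apart; after: 5.5. That's 2.5 units closer together.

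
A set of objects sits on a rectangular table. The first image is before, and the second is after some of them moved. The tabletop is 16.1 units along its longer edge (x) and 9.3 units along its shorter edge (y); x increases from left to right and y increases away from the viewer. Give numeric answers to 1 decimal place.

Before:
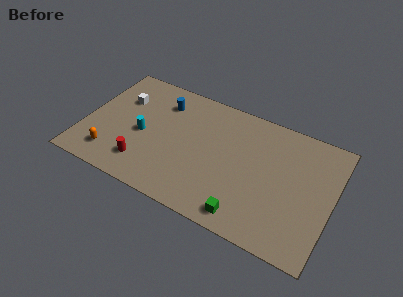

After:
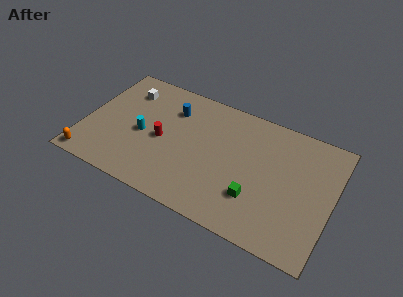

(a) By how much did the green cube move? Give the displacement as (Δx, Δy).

(0.4, 1.5)

From the two frames, the green cube sits at roughly (11.0, 1.2) before and (11.4, 2.7) after.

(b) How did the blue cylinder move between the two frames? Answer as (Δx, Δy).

(0.7, -0.3)

The blue cylinder was at about (4.7, 7.2) and moved to about (5.4, 6.9).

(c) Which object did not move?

the cyan cylinder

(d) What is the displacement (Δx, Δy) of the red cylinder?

(0.9, 2.3)

From the two frames, the red cylinder sits at roughly (4.2, 2.0) before and (5.1, 4.3) after.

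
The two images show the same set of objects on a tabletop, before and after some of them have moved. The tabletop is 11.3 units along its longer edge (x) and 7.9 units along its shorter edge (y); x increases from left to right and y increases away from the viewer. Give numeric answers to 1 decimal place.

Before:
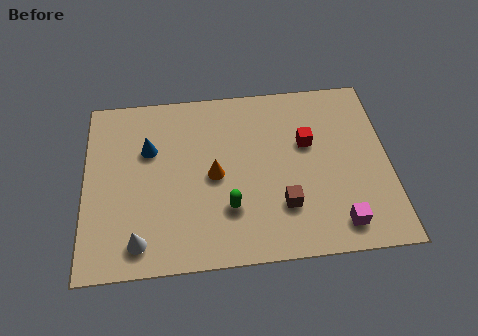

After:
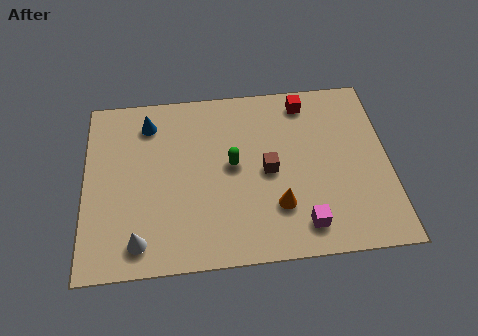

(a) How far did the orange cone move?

2.8

The orange cone moved from about (4.8, 3.8) to (7.1, 2.2), a distance of √(2.3² + 1.6²) ≈ 2.8.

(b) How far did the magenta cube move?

1.3

The magenta cube moved from about (9.3, 1.2) to (8.0, 1.3), a distance of √(1.3² + 0.1²) ≈ 1.3.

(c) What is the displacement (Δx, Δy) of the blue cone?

(0.0, 1.2)

The blue cone started near (2.4, 5.2) and ended near (2.4, 6.4).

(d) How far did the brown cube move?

1.7

The brown cube moved from about (7.3, 2.2) to (6.8, 3.8), a distance of √(0.5² + 1.6²) ≈ 1.7.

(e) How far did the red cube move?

1.9

The red cube was near (8.3, 4.9) before and (8.3, 6.8) after, so it travelled √(0.0² + 1.9²) ≈ 1.9 units.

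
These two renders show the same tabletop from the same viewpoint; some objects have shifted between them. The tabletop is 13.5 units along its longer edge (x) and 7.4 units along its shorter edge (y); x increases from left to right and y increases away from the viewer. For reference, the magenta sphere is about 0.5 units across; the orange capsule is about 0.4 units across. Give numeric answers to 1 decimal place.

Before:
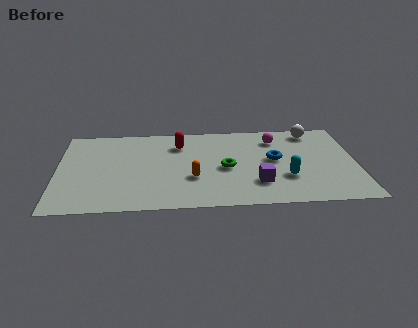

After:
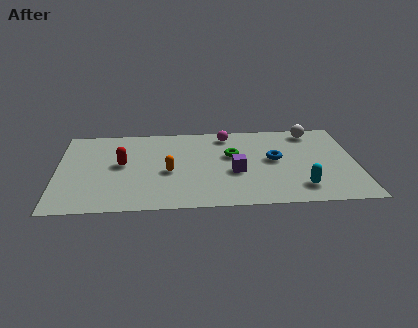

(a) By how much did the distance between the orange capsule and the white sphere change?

+0.6

The distance was about 6.7 in the first image and 7.3 in the second, so they moved 0.6 units further apart.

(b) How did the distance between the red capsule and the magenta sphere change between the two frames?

+0.9

The distance was about 4.4 in the first image and 5.3 in the second, so they moved 0.9 units further apart.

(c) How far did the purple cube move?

1.4

The purple cube was near (9.0, 2.0) before and (8.0, 3.0) after, so it travelled √(1.0² + 1.0²) ≈ 1.4 units.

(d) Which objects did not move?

the blue torus and the white sphere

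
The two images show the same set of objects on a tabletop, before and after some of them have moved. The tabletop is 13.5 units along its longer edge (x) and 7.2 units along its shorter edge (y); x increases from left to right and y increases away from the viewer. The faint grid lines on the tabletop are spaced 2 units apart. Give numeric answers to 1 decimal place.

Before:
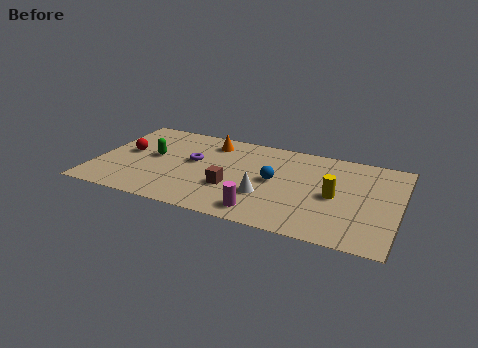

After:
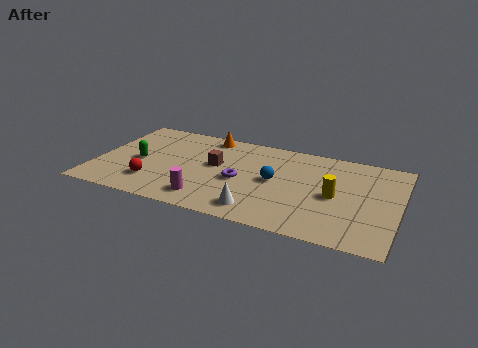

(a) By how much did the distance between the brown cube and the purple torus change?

-1.0

They were about 2.5 units apart before and 1.5 after — 1.0 units closer together.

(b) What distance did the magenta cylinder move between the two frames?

2.5

The magenta cylinder moved from about (7.7, 1.1) to (5.2, 1.3), a distance of √(2.5² + 0.2²) ≈ 2.5.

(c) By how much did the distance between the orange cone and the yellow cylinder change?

+0.4

The distance was about 6.3 in the first image and 6.7 in the second, so they moved 0.4 units further apart.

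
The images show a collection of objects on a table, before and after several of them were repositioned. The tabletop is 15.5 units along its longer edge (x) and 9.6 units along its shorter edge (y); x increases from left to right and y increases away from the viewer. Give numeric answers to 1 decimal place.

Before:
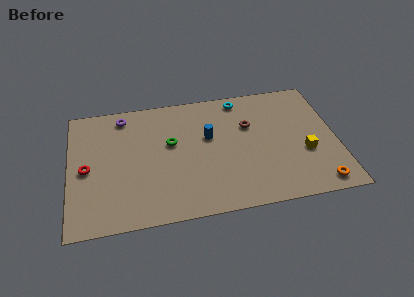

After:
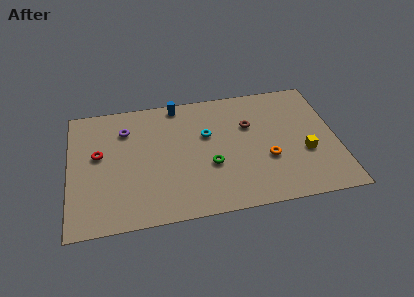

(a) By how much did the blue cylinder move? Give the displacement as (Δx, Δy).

(-1.7, 2.9)

The blue cylinder was at about (8.1, 5.8) and moved to about (6.4, 8.7).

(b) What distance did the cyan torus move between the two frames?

3.3

The cyan torus moved from about (10.1, 8.5) to (8.0, 6.0), a distance of √(2.1² + 2.5²) ≈ 3.3.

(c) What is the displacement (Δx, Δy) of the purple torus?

(0.1, -1.1)

The purple torus started near (3.2, 8.3) and ended near (3.3, 7.2).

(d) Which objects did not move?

the yellow cube and the brown torus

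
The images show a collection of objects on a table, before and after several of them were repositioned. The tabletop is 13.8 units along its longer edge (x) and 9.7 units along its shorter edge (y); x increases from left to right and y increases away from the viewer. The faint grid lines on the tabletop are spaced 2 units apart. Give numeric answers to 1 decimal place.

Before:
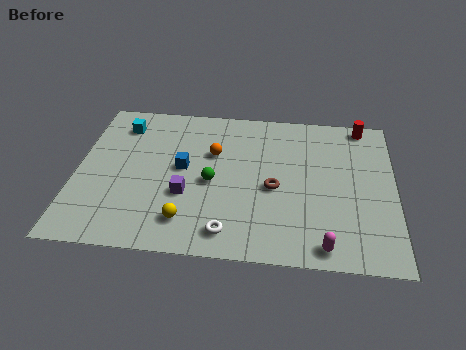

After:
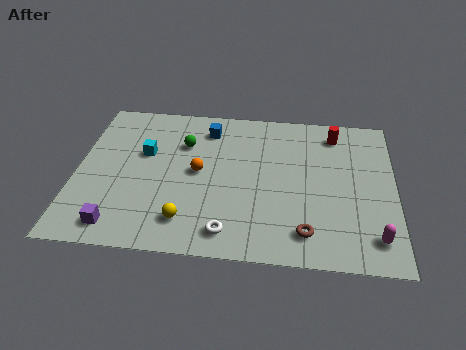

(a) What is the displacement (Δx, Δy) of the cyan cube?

(1.1, -1.8)

The cyan cube started near (1.8, 7.8) and ended near (2.9, 6.0).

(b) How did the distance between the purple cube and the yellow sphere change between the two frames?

+1.4

Before: roughly 1.6 units apart; after: 3.0. That's 1.4 units further apart.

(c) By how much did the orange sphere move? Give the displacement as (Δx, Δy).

(-0.6, -1.3)

The orange sphere started near (5.9, 6.3) and ended near (5.3, 5.0).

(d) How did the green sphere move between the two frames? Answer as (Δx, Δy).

(-1.3, 2.4)

The green sphere started near (5.9, 4.4) and ended near (4.6, 6.8).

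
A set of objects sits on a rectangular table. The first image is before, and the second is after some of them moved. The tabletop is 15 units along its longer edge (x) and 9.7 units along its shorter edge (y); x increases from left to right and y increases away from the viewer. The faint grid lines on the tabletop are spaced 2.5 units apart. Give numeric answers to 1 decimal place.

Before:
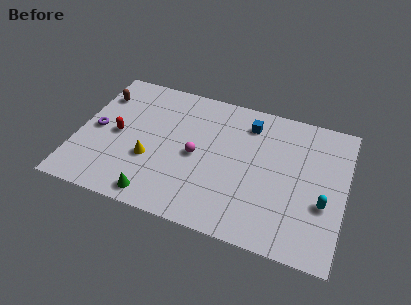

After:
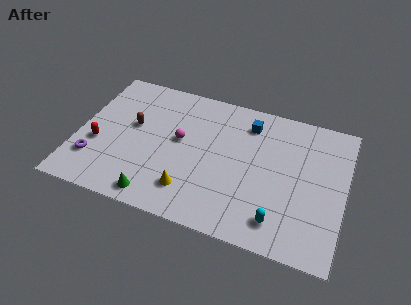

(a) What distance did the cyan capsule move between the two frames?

3.0

The cyan capsule was near (13.9, 3.6) before and (11.6, 1.7) after, so it travelled √(2.3² + 1.9²) ≈ 3.0 units.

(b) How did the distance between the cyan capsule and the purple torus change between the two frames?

-2.4

Before: roughly 12.9 units apart; after: 10.5. That's 2.4 units closer together.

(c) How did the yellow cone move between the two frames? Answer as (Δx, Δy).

(2.4, -1.4)

From the two frames, the yellow cone sits at roughly (4.2, 3.5) before and (6.6, 2.1) after.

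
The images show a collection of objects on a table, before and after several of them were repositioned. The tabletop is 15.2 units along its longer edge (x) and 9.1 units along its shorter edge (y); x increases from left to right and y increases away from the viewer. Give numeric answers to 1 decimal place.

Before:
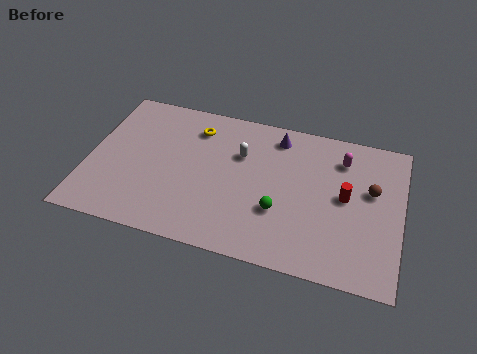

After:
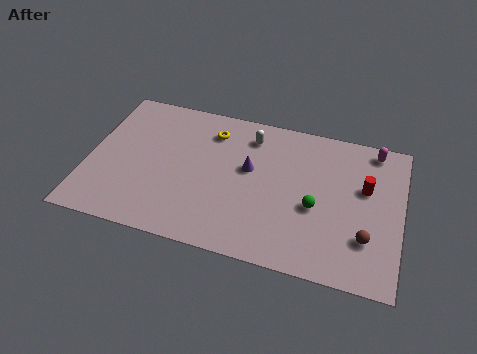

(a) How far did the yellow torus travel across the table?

0.8

The yellow torus was near (5.0, 7.2) before and (5.8, 7.2) after, so it travelled √(0.8² + 0.0²) ≈ 0.8 units.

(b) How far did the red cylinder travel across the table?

1.2

The red cylinder moved from about (12.5, 4.8) to (13.4, 5.6), a distance of √(0.9² + 0.8²) ≈ 1.2.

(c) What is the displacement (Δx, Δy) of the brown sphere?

(-0.1, -2.9)

The brown sphere started near (13.7, 5.5) and ended near (13.6, 2.6).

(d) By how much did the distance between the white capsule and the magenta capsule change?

+1.0

They were about 5.0 units apart before and 6.0 after — 1.0 units further apart.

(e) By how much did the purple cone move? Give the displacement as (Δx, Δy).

(-1.2, -2.4)

From the two frames, the purple cone sits at roughly (9.0, 7.7) before and (7.8, 5.3) after.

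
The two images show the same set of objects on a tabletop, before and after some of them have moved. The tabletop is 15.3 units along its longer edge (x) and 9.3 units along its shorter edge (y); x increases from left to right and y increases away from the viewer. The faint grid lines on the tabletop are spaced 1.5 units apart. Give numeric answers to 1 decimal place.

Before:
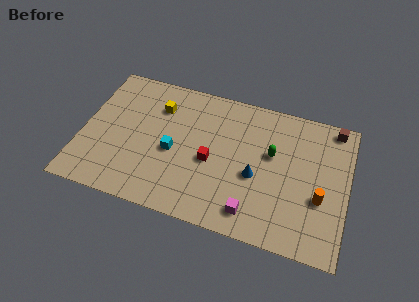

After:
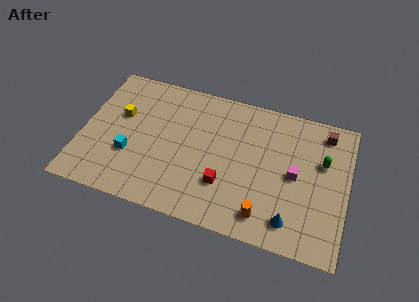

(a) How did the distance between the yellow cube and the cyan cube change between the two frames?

-0.4

The distance was about 3.0 in the first image and 2.6 in the second, so they moved 0.4 units closer together.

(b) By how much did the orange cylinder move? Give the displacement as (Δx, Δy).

(-3.0, -2.0)

The orange cylinder was at about (13.8, 3.5) and moved to about (10.8, 1.5).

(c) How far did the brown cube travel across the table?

0.7

From (14.3, 8.4) to (13.8, 7.9), the brown cube covered √(0.5² + 0.5²) ≈ 0.7 units.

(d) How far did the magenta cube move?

3.8

The magenta cube was near (10.1, 1.5) before and (12.3, 4.6) after, so it travelled √(2.2² + 3.1²) ≈ 3.8 units.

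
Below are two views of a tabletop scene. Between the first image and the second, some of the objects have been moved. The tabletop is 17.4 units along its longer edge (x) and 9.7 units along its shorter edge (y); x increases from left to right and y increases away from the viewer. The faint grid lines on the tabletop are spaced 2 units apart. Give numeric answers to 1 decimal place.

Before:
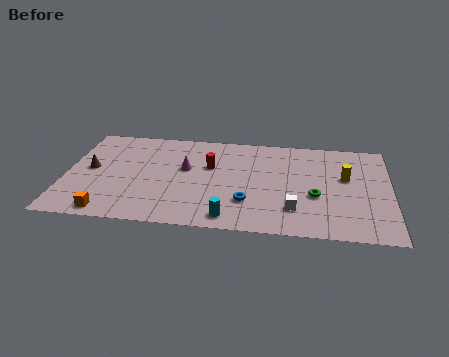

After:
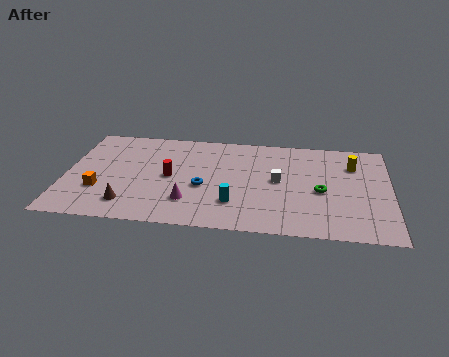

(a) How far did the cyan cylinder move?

1.4

The cyan cylinder was near (8.9, 1.2) before and (9.1, 2.6) after, so it travelled √(0.2² + 1.4²) ≈ 1.4 units.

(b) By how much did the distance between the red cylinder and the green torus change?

+2.0

Before: roughly 6.1 units apart; after: 8.1. That's 2.0 units further apart.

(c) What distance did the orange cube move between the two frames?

2.2

The orange cube moved from about (2.5, 1.0) to (1.9, 3.1), a distance of √(0.6² + 2.1²) ≈ 2.2.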